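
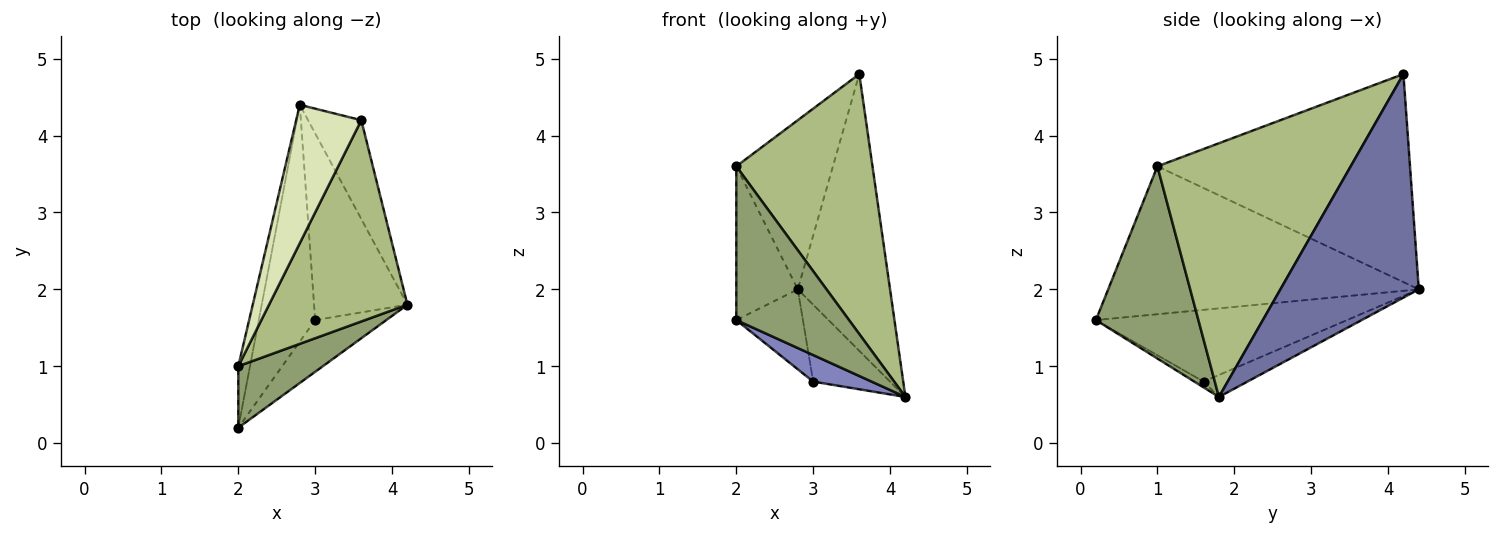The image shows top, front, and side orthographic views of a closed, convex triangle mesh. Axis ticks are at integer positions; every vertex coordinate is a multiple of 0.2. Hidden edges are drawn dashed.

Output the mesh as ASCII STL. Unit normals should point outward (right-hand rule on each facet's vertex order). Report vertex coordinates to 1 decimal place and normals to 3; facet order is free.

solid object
 facet normal 0.816 0.544 -0.194
  outer loop
   vertex 3.6 4.2 4.8
   vertex 4.2 1.8 0.6
   vertex 2.8 4.4 2.0
  endloop
 endfacet
 facet normal -0.072 -0.456 -0.887
  outer loop
   vertex 3.0 1.6 0.8
   vertex 4.2 1.8 0.6
   vertex 2.0 0.2 1.6
  endloop
 endfacet
 facet normal -0.770 0.204 -0.605
  outer loop
   vertex 3.0 1.6 0.8
   vertex 2.0 0.2 1.6
   vertex 2.8 4.4 2.0
  endloop
 endfacet
 facet normal -0.213 0.372 -0.904
  outer loop
   vertex 3.0 1.6 0.8
   vertex 2.8 4.4 2.0
   vertex 4.2 1.8 0.6
  endloop
 endfacet
 facet normal 0.645 -0.710 0.284
  outer loop
   vertex 2.0 1.0 3.6
   vertex 2.0 0.2 1.6
   vertex 4.2 1.8 0.6
  endloop
 endfacet
 facet normal 0.747 -0.526 0.407
  outer loop
   vertex 2.0 1.0 3.6
   vertex 4.2 1.8 0.6
   vertex 3.6 4.2 4.8
  endloop
 endfacet
 facet normal -0.978 0.194 -0.077
  outer loop
   vertex 2.0 1.0 3.6
   vertex 2.8 4.4 2.0
   vertex 2.0 0.2 1.6
  endloop
 endfacet
 facet normal -0.896 0.343 0.281
  outer loop
   vertex 2.0 1.0 3.6
   vertex 3.6 4.2 4.8
   vertex 2.8 4.4 2.0
  endloop
 endfacet
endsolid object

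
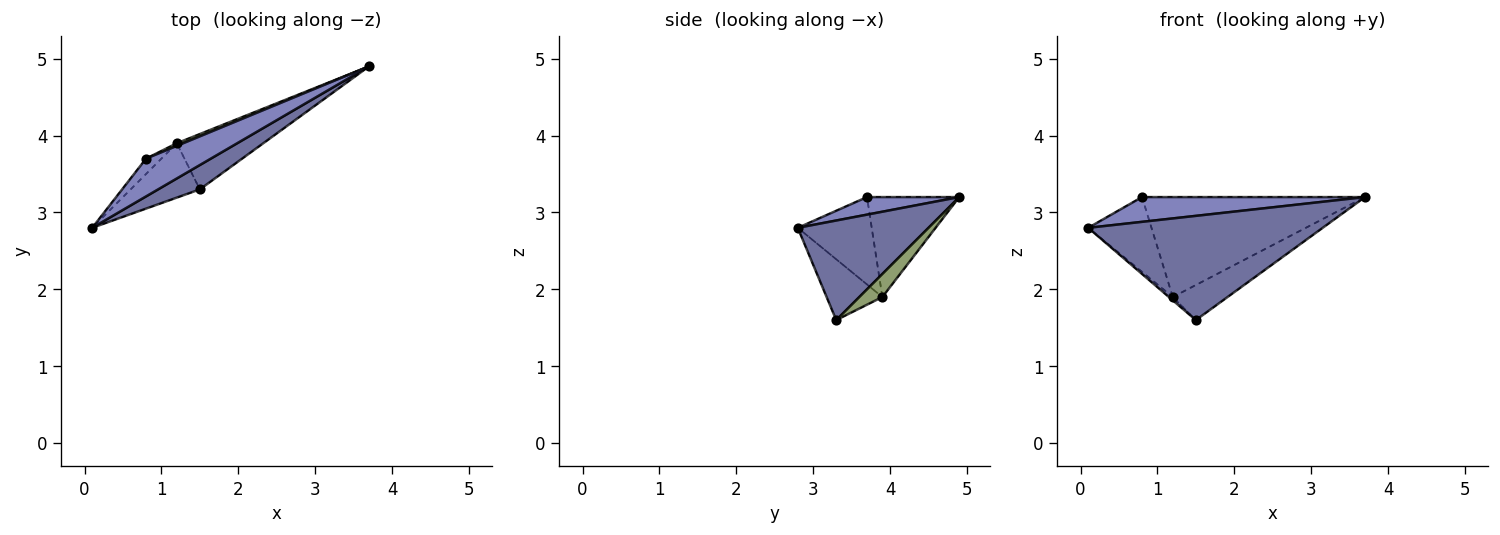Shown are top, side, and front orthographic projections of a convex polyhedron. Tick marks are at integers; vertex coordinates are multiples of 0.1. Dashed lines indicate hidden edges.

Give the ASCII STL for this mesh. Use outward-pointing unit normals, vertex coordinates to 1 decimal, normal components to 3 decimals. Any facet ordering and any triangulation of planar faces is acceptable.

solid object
 facet normal 0.477 -0.856 0.200
  outer loop
   vertex 1.5 3.3 1.6
   vertex 3.7 4.9 3.2
   vertex 0.1 2.8 2.8
  endloop
 endfacet
 facet normal 0.221 -0.535 0.816
  outer loop
   vertex 0.8 3.7 3.2
   vertex 0.1 2.8 2.8
   vertex 3.7 4.9 3.2
  endloop
 endfacet
 facet normal -0.659 0.045 -0.750
  outer loop
   vertex 1.2 3.9 1.9
   vertex 1.5 3.3 1.6
   vertex 0.1 2.8 2.8
  endloop
 endfacet
 facet normal -0.753 0.645 -0.133
  outer loop
   vertex 1.2 3.9 1.9
   vertex 0.1 2.8 2.8
   vertex 0.8 3.7 3.2
  endloop
 endfacet
 facet normal 0.220 0.522 -0.824
  outer loop
   vertex 1.2 3.9 1.9
   vertex 3.7 4.9 3.2
   vertex 1.5 3.3 1.6
  endloop
 endfacet
 facet normal -0.382 0.924 0.025
  outer loop
   vertex 1.2 3.9 1.9
   vertex 0.8 3.7 3.2
   vertex 3.7 4.9 3.2
  endloop
 endfacet
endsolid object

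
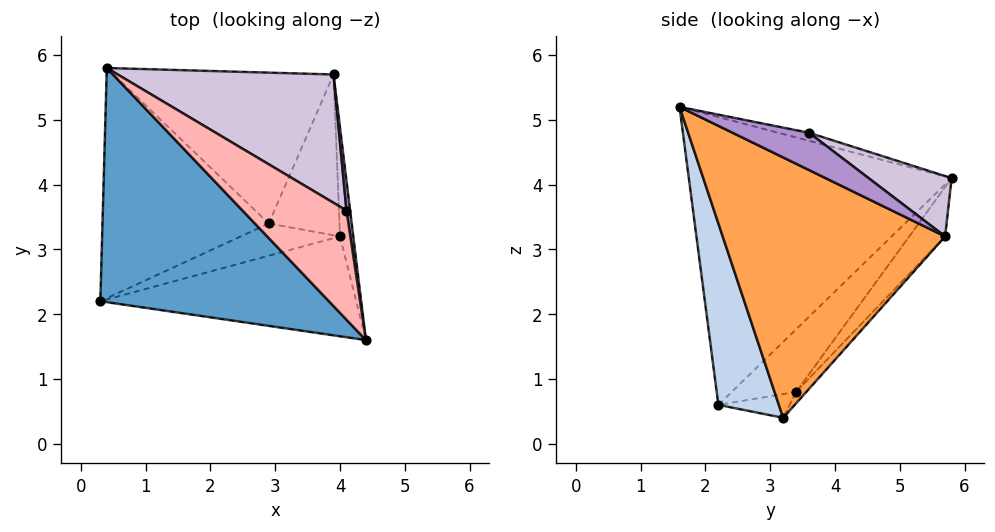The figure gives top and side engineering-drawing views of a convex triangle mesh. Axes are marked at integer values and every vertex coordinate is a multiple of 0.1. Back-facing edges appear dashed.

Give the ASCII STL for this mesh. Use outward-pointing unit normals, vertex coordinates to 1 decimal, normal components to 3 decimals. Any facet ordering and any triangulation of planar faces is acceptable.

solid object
 facet normal -0.677 -0.504 0.537
  outer loop
   vertex 0.4 5.8 4.1
   vertex 0.3 2.2 0.6
   vertex 4.4 1.6 5.2
  endloop
 endfacet
 facet normal 0.230 -0.917 -0.325
  outer loop
   vertex 4.0 3.2 0.4
   vertex 4.4 1.6 5.2
   vertex 0.3 2.2 0.6
  endloop
 endfacet
 facet normal 0.994 0.097 -0.051
  outer loop
   vertex 3.9 5.7 3.2
   vertex 4.4 1.6 5.2
   vertex 4.0 3.2 0.4
  endloop
 endfacet
 facet normal -0.259 0.677 -0.689
  outer loop
   vertex 2.9 3.4 0.8
   vertex 0.3 2.2 0.6
   vertex 0.4 5.8 4.1
  endloop
 endfacet
 facet normal -0.194 0.554 -0.809
  outer loop
   vertex 2.9 3.4 0.8
   vertex 4.0 3.2 0.4
   vertex 0.3 2.2 0.6
  endloop
 endfacet
 facet normal -0.146 0.744 -0.652
  outer loop
   vertex 2.9 3.4 0.8
   vertex 0.4 5.8 4.1
   vertex 3.9 5.7 3.2
  endloop
 endfacet
 facet normal -0.107 0.740 -0.664
  outer loop
   vertex 2.9 3.4 0.8
   vertex 3.9 5.7 3.2
   vertex 4.0 3.2 0.4
  endloop
 endfacet
 facet normal -0.076 0.185 0.980
  outer loop
   vertex 4.1 3.6 4.8
   vertex 0.4 5.8 4.1
   vertex 4.4 1.6 5.2
  endloop
 endfacet
 facet normal 0.981 0.166 0.096
  outer loop
   vertex 4.1 3.6 4.8
   vertex 4.4 1.6 5.2
   vertex 3.9 5.7 3.2
  endloop
 endfacet
 facet normal 0.214 0.605 0.767
  outer loop
   vertex 4.1 3.6 4.8
   vertex 3.9 5.7 3.2
   vertex 0.4 5.8 4.1
  endloop
 endfacet
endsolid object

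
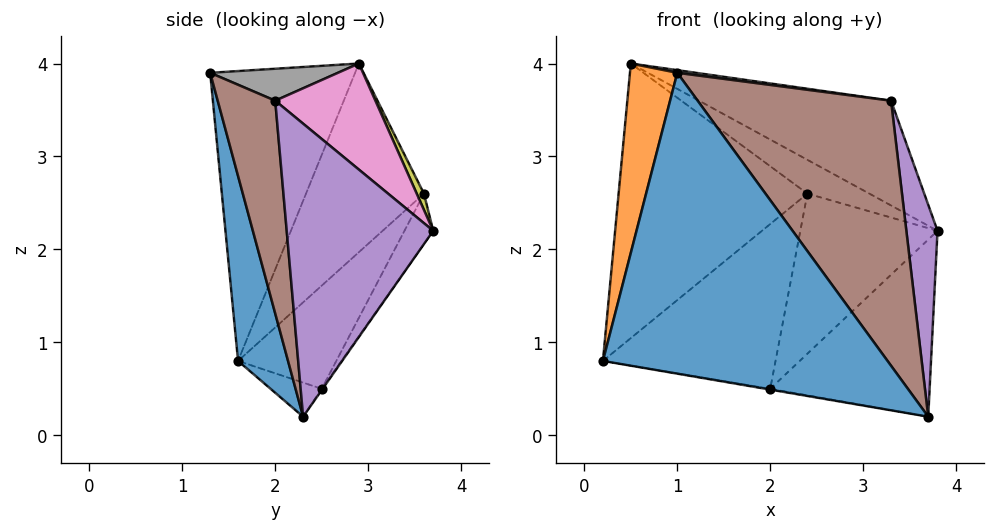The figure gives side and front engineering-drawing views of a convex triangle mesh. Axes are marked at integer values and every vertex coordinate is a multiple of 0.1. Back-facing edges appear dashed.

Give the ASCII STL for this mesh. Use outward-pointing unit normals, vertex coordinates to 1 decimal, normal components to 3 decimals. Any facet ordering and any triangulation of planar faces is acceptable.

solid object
 facet normal 0.171 -0.975 -0.139
  outer loop
   vertex 1.0 1.3 3.9
   vertex 0.2 1.6 0.8
   vertex 3.7 2.3 0.2
  endloop
 endfacet
 facet normal -0.929 -0.304 0.210
  outer loop
   vertex 0.5 2.9 4.0
   vertex 0.2 1.6 0.8
   vertex 1.0 1.3 3.9
  endloop
 endfacet
 facet normal -0.172 0.016 -0.985
  outer loop
   vertex 2.0 2.5 0.5
   vertex 3.7 2.3 0.2
   vertex 0.2 1.6 0.8
  endloop
 endfacet
 facet normal -0.005 0.819 -0.573
  outer loop
   vertex 2.0 2.5 0.5
   vertex 3.8 3.7 2.2
   vertex 3.7 2.3 0.2
  endloop
 endfacet
 facet normal 0.974 -0.207 0.096
  outer loop
   vertex 3.3 2.0 3.6
   vertex 3.7 2.3 0.2
   vertex 3.8 3.7 2.2
  endloop
 endfacet
 facet normal 0.285 -0.957 -0.051
  outer loop
   vertex 3.3 2.0 3.6
   vertex 1.0 1.3 3.9
   vertex 3.7 2.3 0.2
  endloop
 endfacet
 facet normal 0.290 0.556 0.779
  outer loop
   vertex 3.3 2.0 3.6
   vertex 3.8 3.7 2.2
   vertex 0.5 2.9 4.0
  endloop
 endfacet
 facet normal 0.135 -0.020 0.991
  outer loop
   vertex 3.3 2.0 3.6
   vertex 0.5 2.9 4.0
   vertex 1.0 1.3 3.9
  endloop
 endfacet
 facet normal 0.097 0.831 0.547
  outer loop
   vertex 2.4 3.6 2.6
   vertex 0.5 2.9 4.0
   vertex 3.8 3.7 2.2
  endloop
 endfacet
 facet normal -0.185 0.885 -0.428
  outer loop
   vertex 2.4 3.6 2.6
   vertex 3.8 3.7 2.2
   vertex 2.0 2.5 0.5
  endloop
 endfacet
 facet normal -0.508 0.814 -0.283
  outer loop
   vertex 2.4 3.6 2.6
   vertex 0.2 1.6 0.8
   vertex 0.5 2.9 4.0
  endloop
 endfacet
 facet normal -0.465 0.817 -0.340
  outer loop
   vertex 2.4 3.6 2.6
   vertex 2.0 2.5 0.5
   vertex 0.2 1.6 0.8
  endloop
 endfacet
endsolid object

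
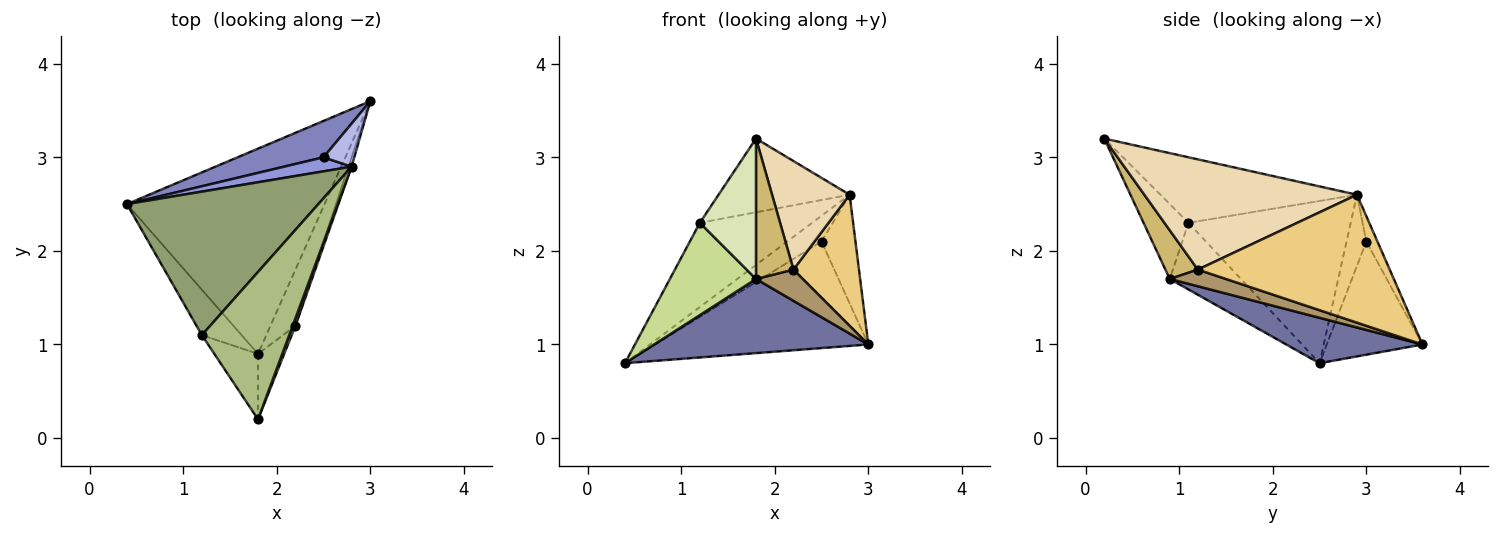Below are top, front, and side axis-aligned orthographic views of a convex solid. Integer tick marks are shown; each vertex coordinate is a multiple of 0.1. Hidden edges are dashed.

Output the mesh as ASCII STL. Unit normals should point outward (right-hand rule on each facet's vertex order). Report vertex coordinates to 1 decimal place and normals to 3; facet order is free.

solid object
 facet normal 0.211 -0.332 -0.919
  outer loop
   vertex 1.8 0.9 1.7
   vertex 0.4 2.5 0.8
   vertex 3.0 3.6 1.0
  endloop
 endfacet
 facet normal -0.391 0.871 0.297
  outer loop
   vertex 2.5 3.0 2.1
   vertex 3.0 3.6 1.0
   vertex 0.4 2.5 0.8
  endloop
 endfacet
 facet normal -0.451 0.783 0.427
  outer loop
   vertex 2.5 3.0 2.1
   vertex 0.4 2.5 0.8
   vertex 2.8 2.9 2.6
  endloop
 endfacet
 facet normal -0.291 0.889 0.353
  outer loop
   vertex 2.5 3.0 2.1
   vertex 2.8 2.9 2.6
   vertex 3.0 3.6 1.0
  endloop
 endfacet
 facet normal -0.590 0.409 0.696
  outer loop
   vertex 1.2 1.1 2.3
   vertex 2.8 2.9 2.6
   vertex 0.4 2.5 0.8
  endloop
 endfacet
 facet normal -0.557 0.371 0.743
  outer loop
   vertex 1.2 1.1 2.3
   vertex 1.8 0.2 3.2
   vertex 2.8 2.9 2.6
  endloop
 endfacet
 facet normal -0.595 -0.721 -0.355
  outer loop
   vertex 1.2 1.1 2.3
   vertex 0.4 2.5 0.8
   vertex 1.8 0.9 1.7
  endloop
 endfacet
 facet normal -0.587 -0.734 -0.342
  outer loop
   vertex 1.2 1.1 2.3
   vertex 1.8 0.9 1.7
   vertex 1.8 0.2 3.2
  endloop
 endfacet
 facet normal 0.504 -0.420 -0.755
  outer loop
   vertex 2.2 1.2 1.8
   vertex 1.8 0.9 1.7
   vertex 3.0 3.6 1.0
  endloop
 endfacet
 facet normal 0.618 -0.713 -0.333
  outer loop
   vertex 2.2 1.2 1.8
   vertex 1.8 0.2 3.2
   vertex 1.8 0.9 1.7
  endloop
 endfacet
 facet normal 0.946 -0.323 -0.023
  outer loop
   vertex 2.2 1.2 1.8
   vertex 3.0 3.6 1.0
   vertex 2.8 2.9 2.6
  endloop
 endfacet
 facet normal 0.939 -0.343 0.024
  outer loop
   vertex 2.2 1.2 1.8
   vertex 2.8 2.9 2.6
   vertex 1.8 0.2 3.2
  endloop
 endfacet
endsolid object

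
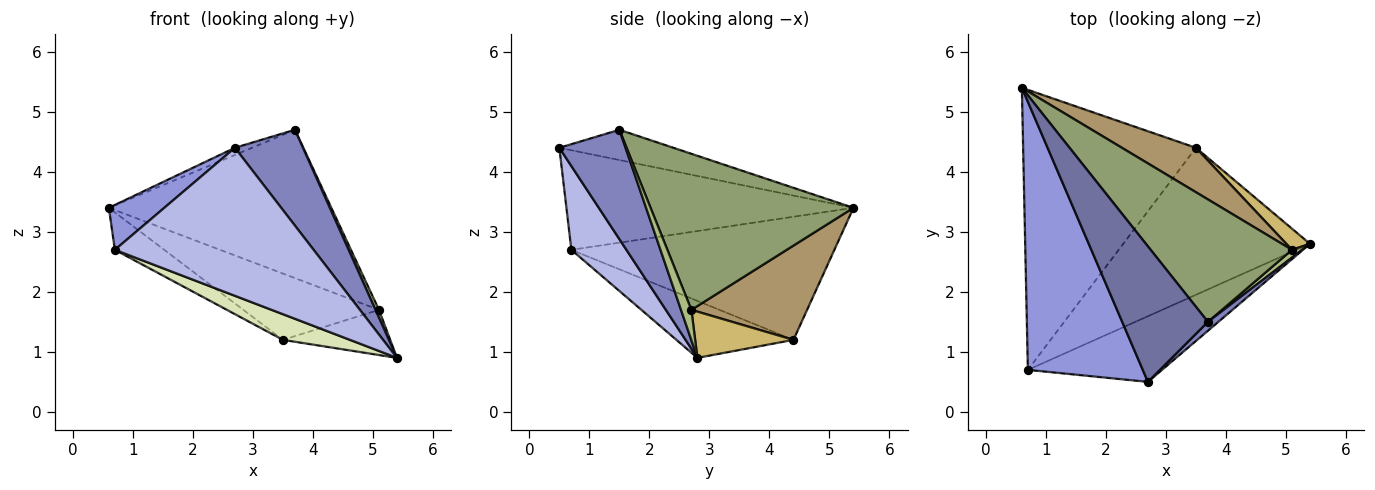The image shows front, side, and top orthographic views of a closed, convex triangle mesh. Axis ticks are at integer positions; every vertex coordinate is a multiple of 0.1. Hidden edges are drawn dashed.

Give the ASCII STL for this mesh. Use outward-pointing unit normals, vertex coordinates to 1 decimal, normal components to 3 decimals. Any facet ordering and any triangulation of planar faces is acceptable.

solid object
 facet normal -0.332 0.050 0.942
  outer loop
   vertex 3.7 1.5 4.7
   vertex 0.6 5.4 3.4
   vertex 2.7 0.5 4.4
  endloop
 endfacet
 facet normal 0.696 -0.715 0.066
  outer loop
   vertex 3.7 1.5 4.7
   vertex 2.7 0.5 4.4
   vertex 5.4 2.8 0.9
  endloop
 endfacet
 facet normal -0.650 -0.125 0.750
  outer loop
   vertex 0.7 0.7 2.7
   vertex 2.7 0.5 4.4
   vertex 0.6 5.4 3.4
  endloop
 endfacet
 facet normal 0.245 -0.886 -0.393
  outer loop
   vertex 0.7 0.7 2.7
   vertex 5.4 2.8 0.9
   vertex 2.7 0.5 4.4
  endloop
 endfacet
 facet normal 0.575 0.631 0.521
  outer loop
   vertex 5.1 2.7 1.7
   vertex 0.6 5.4 3.4
   vertex 3.7 1.5 4.7
  endloop
 endfacet
 facet normal 0.905 -0.302 0.302
  outer loop
   vertex 5.1 2.7 1.7
   vertex 3.7 1.5 4.7
   vertex 5.4 2.8 0.9
  endloop
 endfacet
 facet normal -0.577 0.108 -0.810
  outer loop
   vertex 3.5 4.4 1.2
   vertex 0.7 0.7 2.7
   vertex 0.6 5.4 3.4
  endloop
 endfacet
 facet normal -0.288 -0.165 -0.943
  outer loop
   vertex 3.5 4.4 1.2
   vertex 5.4 2.8 0.9
   vertex 0.7 0.7 2.7
  endloop
 endfacet
 facet normal 0.578 0.678 0.454
  outer loop
   vertex 3.5 4.4 1.2
   vertex 0.6 5.4 3.4
   vertex 5.1 2.7 1.7
  endloop
 endfacet
 facet normal 0.638 0.697 0.327
  outer loop
   vertex 3.5 4.4 1.2
   vertex 5.1 2.7 1.7
   vertex 5.4 2.8 0.9
  endloop
 endfacet
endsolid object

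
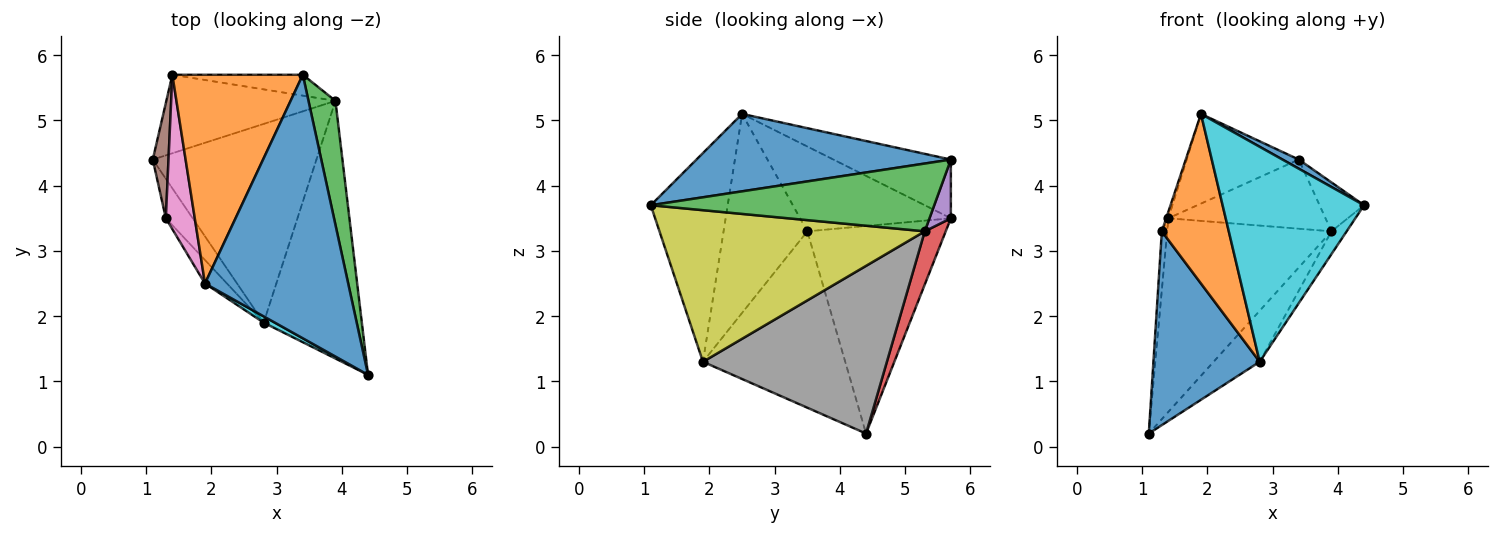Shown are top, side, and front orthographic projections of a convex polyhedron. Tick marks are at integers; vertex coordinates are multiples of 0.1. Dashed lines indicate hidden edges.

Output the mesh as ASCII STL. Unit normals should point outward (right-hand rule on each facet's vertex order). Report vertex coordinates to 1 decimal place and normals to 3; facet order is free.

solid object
 facet normal 0.475 -0.030 0.879
  outer loop
   vertex 1.9 2.5 5.1
   vertex 4.4 1.1 3.7
   vertex 3.4 5.7 4.4
  endloop
 endfacet
 facet normal -0.382 0.365 0.849
  outer loop
   vertex 1.4 5.7 3.5
   vertex 1.9 2.5 5.1
   vertex 3.4 5.7 4.4
  endloop
 endfacet
 facet normal 0.920 0.144 0.366
  outer loop
   vertex 3.9 5.3 3.3
   vertex 3.4 5.7 4.4
   vertex 4.4 1.1 3.7
  endloop
 endfacet
 facet normal 0.117 0.920 -0.373
  outer loop
   vertex 3.9 5.3 3.3
   vertex 1.1 4.4 0.2
   vertex 1.4 5.7 3.5
  endloop
 endfacet
 facet normal 0.129 0.949 -0.287
  outer loop
   vertex 3.9 5.3 3.3
   vertex 1.4 5.7 3.5
   vertex 3.4 5.7 4.4
  endloop
 endfacet
 facet normal -0.996 0.038 0.075
  outer loop
   vertex 1.3 3.5 3.3
   vertex 1.4 5.7 3.5
   vertex 1.1 4.4 0.2
  endloop
 endfacet
 facet normal -0.946 0.014 0.323
  outer loop
   vertex 1.3 3.5 3.3
   vertex 1.9 2.5 5.1
   vertex 1.4 5.7 3.5
  endloop
 endfacet
 facet normal 0.704 0.177 -0.687
  outer loop
   vertex 2.8 1.9 1.3
   vertex 1.1 4.4 0.2
   vertex 3.9 5.3 3.3
  endloop
 endfacet
 facet normal 0.838 0.048 -0.543
  outer loop
   vertex 2.8 1.9 1.3
   vertex 3.9 5.3 3.3
   vertex 4.4 1.1 3.7
  endloop
 endfacet
 facet normal -0.478 -0.878 0.026
  outer loop
   vertex 2.8 1.9 1.3
   vertex 4.4 1.1 3.7
   vertex 1.9 2.5 5.1
  endloop
 endfacet
 facet normal -0.795 -0.594 -0.121
  outer loop
   vertex 2.8 1.9 1.3
   vertex 1.3 3.5 3.3
   vertex 1.1 4.4 0.2
  endloop
 endfacet
 facet normal -0.778 -0.622 -0.086
  outer loop
   vertex 2.8 1.9 1.3
   vertex 1.9 2.5 5.1
   vertex 1.3 3.5 3.3
  endloop
 endfacet
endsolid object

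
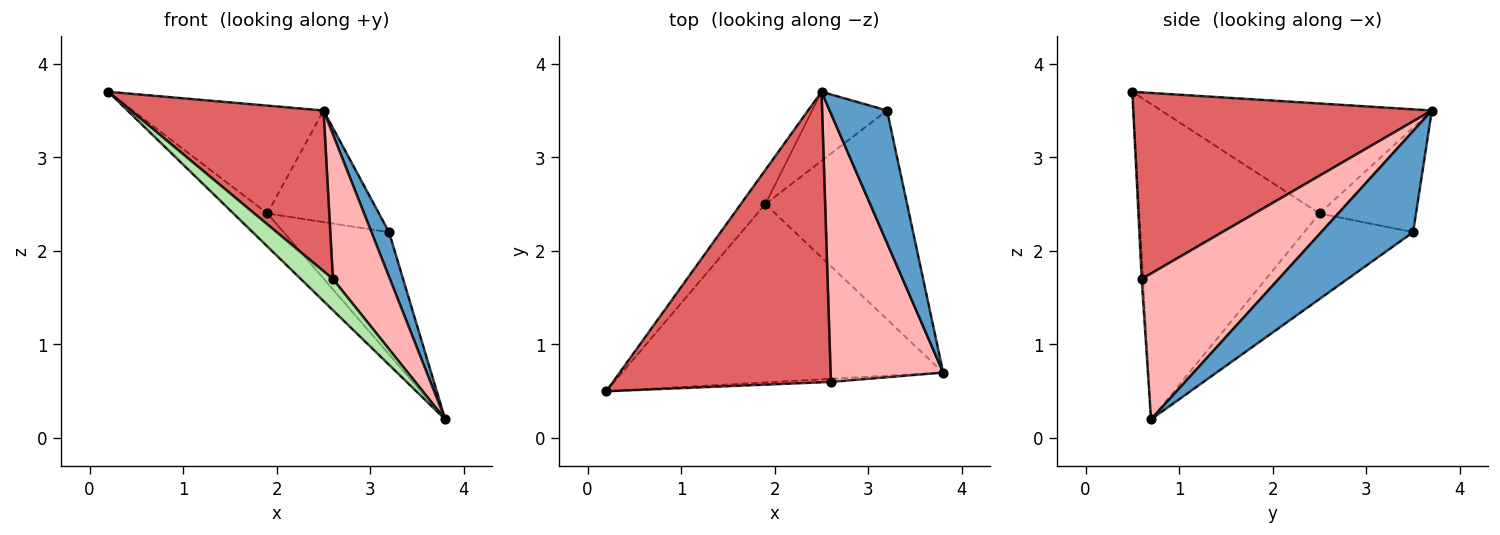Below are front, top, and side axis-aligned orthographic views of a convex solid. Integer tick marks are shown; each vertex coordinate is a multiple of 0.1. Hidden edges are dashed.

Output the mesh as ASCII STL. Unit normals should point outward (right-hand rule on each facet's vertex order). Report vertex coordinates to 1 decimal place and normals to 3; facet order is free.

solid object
 facet normal 0.858 -0.164 0.487
  outer loop
   vertex 3.2 3.5 2.2
   vertex 2.5 3.7 3.5
   vertex 3.8 0.7 0.2
  endloop
 endfacet
 facet normal -0.695 0.131 -0.707
  outer loop
   vertex 1.9 2.5 2.4
   vertex 3.8 0.7 0.2
   vertex 0.2 0.5 3.7
  endloop
 endfacet
 facet normal -0.462 0.448 -0.765
  outer loop
   vertex 1.9 2.5 2.4
   vertex 3.2 3.5 2.2
   vertex 3.8 0.7 0.2
  endloop
 endfacet
 facet normal -0.804 0.567 -0.180
  outer loop
   vertex 1.9 2.5 2.4
   vertex 0.2 0.5 3.7
   vertex 2.5 3.7 3.5
  endloop
 endfacet
 facet normal -0.592 0.685 -0.424
  outer loop
   vertex 1.9 2.5 2.4
   vertex 2.5 3.7 3.5
   vertex 3.2 3.5 2.2
  endloop
 endfacet
 facet normal -0.041 -0.994 -0.099
  outer loop
   vertex 2.6 0.6 1.7
   vertex 0.2 0.5 3.7
   vertex 3.8 0.7 0.2
  endloop
 endfacet
 facet normal 0.600 -0.387 0.700
  outer loop
   vertex 2.6 0.6 1.7
   vertex 2.5 3.7 3.5
   vertex 0.2 0.5 3.7
  endloop
 endfacet
 facet normal 0.752 -0.313 0.581
  outer loop
   vertex 2.6 0.6 1.7
   vertex 3.8 0.7 0.2
   vertex 2.5 3.7 3.5
  endloop
 endfacet
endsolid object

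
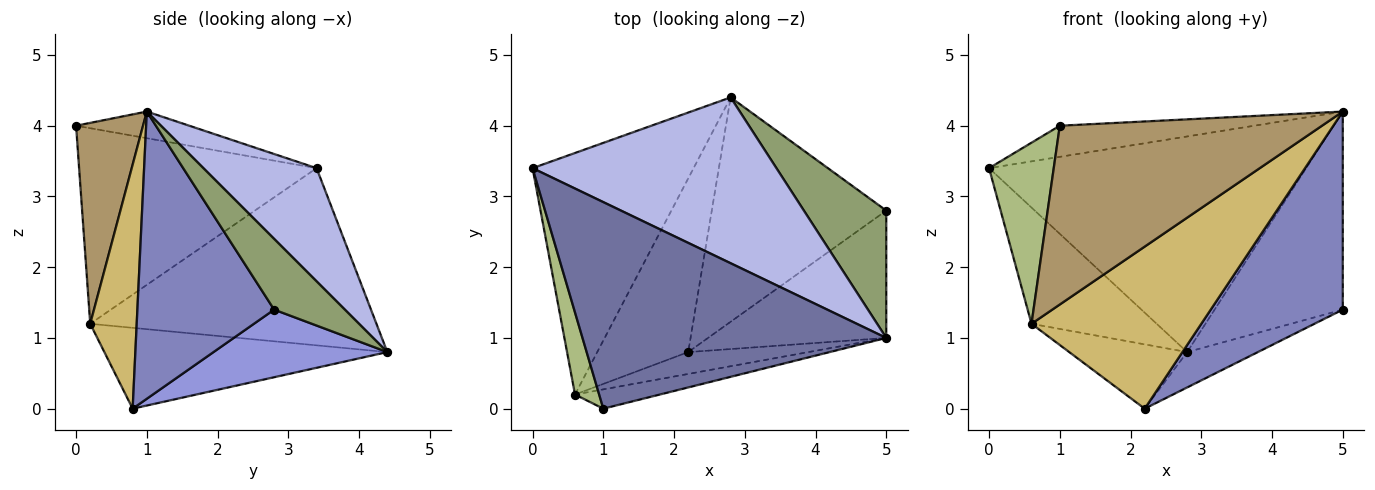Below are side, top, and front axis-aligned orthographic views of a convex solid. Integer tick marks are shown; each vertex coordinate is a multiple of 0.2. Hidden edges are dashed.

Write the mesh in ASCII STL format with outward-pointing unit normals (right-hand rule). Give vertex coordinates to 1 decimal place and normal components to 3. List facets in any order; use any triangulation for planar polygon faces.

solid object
 facet normal -0.086 0.148 0.985
  outer loop
   vertex 5.0 1.0 4.2
   vertex 0.0 3.4 3.4
   vertex 1.0 0.0 4.0
  endloop
 endfacet
 facet normal 0.657 -0.634 -0.408
  outer loop
   vertex 5.0 1.0 4.2
   vertex 2.2 0.8 0.0
   vertex 5.0 2.8 1.4
  endloop
 endfacet
 facet normal 0.357 0.145 -0.923
  outer loop
   vertex 2.8 4.4 0.8
   vertex 5.0 2.8 1.4
   vertex 2.2 0.8 0.0
  endloop
 endfacet
 facet normal 0.272 0.763 0.587
  outer loop
   vertex 2.8 4.4 0.8
   vertex 0.0 3.4 3.4
   vertex 5.0 1.0 4.2
  endloop
 endfacet
 facet normal 0.421 0.763 0.490
  outer loop
   vertex 2.8 4.4 0.8
   vertex 5.0 1.0 4.2
   vertex 5.0 2.8 1.4
  endloop
 endfacet
 facet normal -0.958 -0.261 0.118
  outer loop
   vertex 0.6 0.2 1.2
   vertex 1.0 0.0 4.0
   vertex 0.0 3.4 3.4
  endloop
 endfacet
 facet normal -0.704 0.308 -0.640
  outer loop
   vertex 0.6 0.2 1.2
   vertex 0.0 3.4 3.4
   vertex 2.8 4.4 0.8
  endloop
 endfacet
 facet normal -0.640 0.267 -0.720
  outer loop
   vertex 0.6 0.2 1.2
   vertex 2.8 4.4 0.8
   vertex 2.2 0.8 0.0
  endloop
 endfacet
 facet normal 0.246 -0.964 -0.104
  outer loop
   vertex 0.6 0.2 1.2
   vertex 5.0 1.0 4.2
   vertex 1.0 0.0 4.0
  endloop
 endfacet
 facet normal 0.262 -0.956 -0.129
  outer loop
   vertex 0.6 0.2 1.2
   vertex 2.2 0.8 0.0
   vertex 5.0 1.0 4.2
  endloop
 endfacet
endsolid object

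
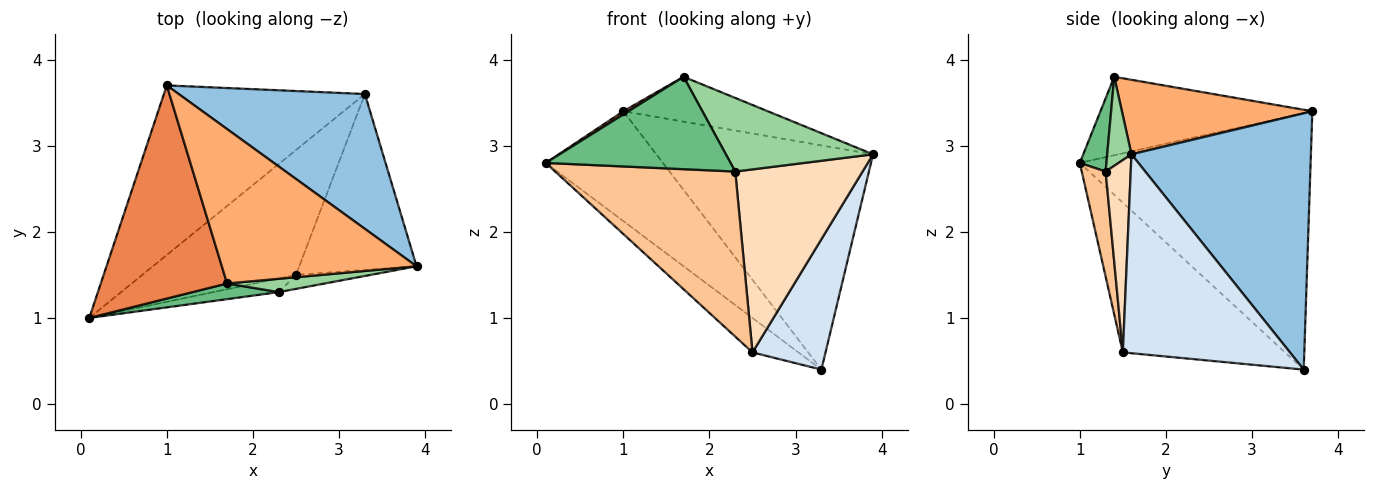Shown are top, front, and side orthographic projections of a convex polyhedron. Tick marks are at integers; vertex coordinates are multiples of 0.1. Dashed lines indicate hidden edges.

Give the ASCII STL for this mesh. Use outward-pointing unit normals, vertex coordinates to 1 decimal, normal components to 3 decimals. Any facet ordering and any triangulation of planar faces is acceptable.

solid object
 facet normal -0.731 0.371 -0.573
  outer loop
   vertex 3.3 3.6 0.4
   vertex 0.1 1.0 2.8
   vertex 1.0 3.7 3.4
  endloop
 endfacet
 facet normal 0.579 0.699 0.420
  outer loop
   vertex 3.3 3.6 0.4
   vertex 1.0 3.7 3.4
   vertex 3.9 1.6 2.9
  endloop
 endfacet
 facet normal -0.685 0.194 -0.703
  outer loop
   vertex 2.5 1.5 0.6
   vertex 0.1 1.0 2.8
   vertex 3.3 3.6 0.4
  endloop
 endfacet
 facet normal 0.806 -0.352 -0.475
  outer loop
   vertex 2.5 1.5 0.6
   vertex 3.3 3.6 0.4
   vertex 3.9 1.6 2.9
  endloop
 endfacet
 facet normal -0.528 -0.013 0.849
  outer loop
   vertex 1.7 1.4 3.8
   vertex 1.0 3.7 3.4
   vertex 0.1 1.0 2.8
  endloop
 endfacet
 facet normal 0.345 0.262 0.901
  outer loop
   vertex 1.7 1.4 3.8
   vertex 3.9 1.6 2.9
   vertex 1.0 3.7 3.4
  endloop
 endfacet
 facet normal 0.131 -0.988 -0.082
  outer loop
   vertex 2.3 1.3 2.7
   vertex 0.1 1.0 2.8
   vertex 2.5 1.5 0.6
  endloop
 endfacet
 facet normal 0.193 -0.978 -0.075
  outer loop
   vertex 2.3 1.3 2.7
   vertex 2.5 1.5 0.6
   vertex 3.9 1.6 2.9
  endloop
 endfacet
 facet normal 0.141 -0.976 0.165
  outer loop
   vertex 2.3 1.3 2.7
   vertex 1.7 1.4 3.8
   vertex 0.1 1.0 2.8
  endloop
 endfacet
 facet normal 0.160 -0.971 0.176
  outer loop
   vertex 2.3 1.3 2.7
   vertex 3.9 1.6 2.9
   vertex 1.7 1.4 3.8
  endloop
 endfacet
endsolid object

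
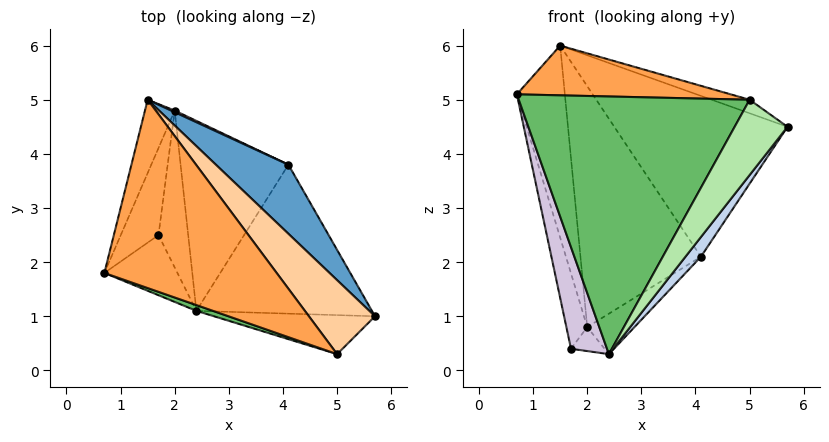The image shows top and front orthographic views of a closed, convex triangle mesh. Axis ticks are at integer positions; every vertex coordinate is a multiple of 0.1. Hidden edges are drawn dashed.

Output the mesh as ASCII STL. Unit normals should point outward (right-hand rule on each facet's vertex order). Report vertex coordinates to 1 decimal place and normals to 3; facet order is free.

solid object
 facet normal 0.713 0.645 0.277
  outer loop
   vertex 4.1 3.8 2.1
   vertex 1.5 5.0 6.0
   vertex 5.7 1.0 4.5
  endloop
 endfacet
 facet normal 0.783 -0.082 -0.617
  outer loop
   vertex 4.1 3.8 2.1
   vertex 5.7 1.0 4.5
   vertex 2.4 1.1 0.3
  endloop
 endfacet
 facet normal -0.066 -0.255 0.965
  outer loop
   vertex 5.0 0.3 5.0
   vertex 1.5 5.0 6.0
   vertex 0.7 1.8 5.1
  endloop
 endfacet
 facet normal 0.463 0.159 0.872
  outer loop
   vertex 5.0 0.3 5.0
   vertex 5.7 1.0 4.5
   vertex 1.5 5.0 6.0
  endloop
 endfacet
 facet normal -0.329 -0.944 0.021
  outer loop
   vertex 5.0 0.3 5.0
   vertex 0.7 1.8 5.1
   vertex 2.4 1.1 0.3
  endloop
 endfacet
 facet normal 0.488 -0.775 -0.402
  outer loop
   vertex 5.0 0.3 5.0
   vertex 2.4 1.1 0.3
   vertex 5.7 1.0 4.5
  endloop
 endfacet
 facet normal -0.958 0.268 -0.102
  outer loop
   vertex 2.0 4.8 0.8
   vertex 0.7 1.8 5.1
   vertex 1.5 5.0 6.0
  endloop
 endfacet
 facet normal 0.427 0.904 0.006
  outer loop
   vertex 2.0 4.8 0.8
   vertex 1.5 5.0 6.0
   vertex 4.1 3.8 2.1
  endloop
 endfacet
 facet normal 0.576 0.170 -0.799
  outer loop
   vertex 2.0 4.8 0.8
   vertex 4.1 3.8 2.1
   vertex 2.4 1.1 0.3
  endloop
 endfacet
 facet normal -0.873 -0.419 -0.248
  outer loop
   vertex 1.7 2.5 0.4
   vertex 2.4 1.1 0.3
   vertex 0.7 1.8 5.1
  endloop
 endfacet
 facet normal -0.970 0.158 -0.183
  outer loop
   vertex 1.7 2.5 0.4
   vertex 0.7 1.8 5.1
   vertex 2.0 4.8 0.8
  endloop
 endfacet
 facet normal 0.159 0.149 -0.976
  outer loop
   vertex 1.7 2.5 0.4
   vertex 2.0 4.8 0.8
   vertex 2.4 1.1 0.3
  endloop
 endfacet
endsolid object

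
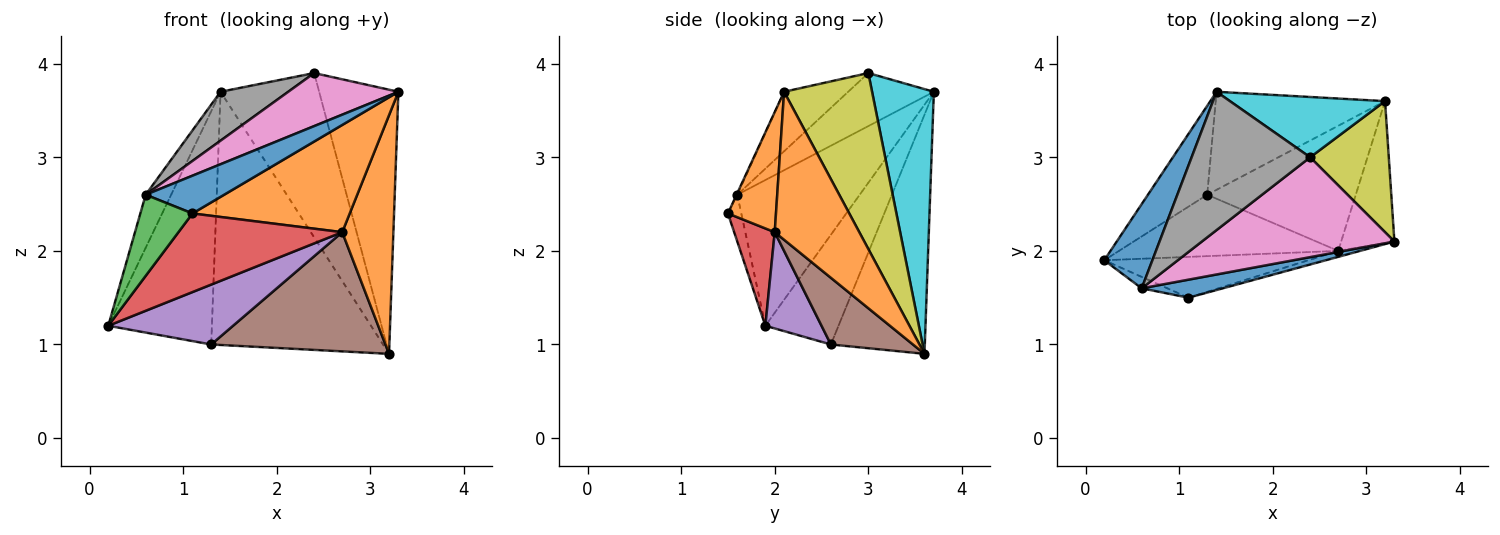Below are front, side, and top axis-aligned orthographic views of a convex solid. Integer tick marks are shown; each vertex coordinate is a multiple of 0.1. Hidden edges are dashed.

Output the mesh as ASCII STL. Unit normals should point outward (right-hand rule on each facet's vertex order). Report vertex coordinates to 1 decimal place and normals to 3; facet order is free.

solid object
 facet normal -0.932 0.194 0.308
  outer loop
   vertex 0.6 1.6 2.6
   vertex 1.4 3.7 3.7
   vertex 0.2 1.9 1.2
  endloop
 endfacet
 facet normal 0.818 -0.495 -0.294
  outer loop
   vertex 2.7 2.0 2.2
   vertex 3.2 3.6 0.9
   vertex 3.3 2.1 3.7
  endloop
 endfacet
 facet normal -0.550 0.780 -0.297
  outer loop
   vertex 1.3 2.6 1.0
   vertex 0.2 1.9 1.2
   vertex 1.4 3.7 3.7
  endloop
 endfacet
 facet normal -0.454 0.831 -0.322
  outer loop
   vertex 1.3 2.6 1.0
   vertex 1.4 3.7 3.7
   vertex 3.2 3.6 0.9
  endloop
 endfacet
 facet normal 0.300 -0.666 -0.683
  outer loop
   vertex 1.3 2.6 1.0
   vertex 2.7 2.0 2.2
   vertex 0.2 1.9 1.2
  endloop
 endfacet
 facet normal 0.309 -0.656 -0.689
  outer loop
   vertex 1.3 2.6 1.0
   vertex 3.2 3.6 0.9
   vertex 2.7 2.0 2.2
  endloop
 endfacet
 facet normal -0.263 -0.453 0.852
  outer loop
   vertex 2.4 3.0 3.9
   vertex 0.6 1.6 2.6
   vertex 3.3 2.1 3.7
  endloop
 endfacet
 facet normal -0.389 -0.307 0.869
  outer loop
   vertex 2.4 3.0 3.9
   vertex 1.4 3.7 3.7
   vertex 0.6 1.6 2.6
  endloop
 endfacet
 facet normal 0.705 0.635 0.315
  outer loop
   vertex 2.4 3.0 3.9
   vertex 3.3 2.1 3.7
   vertex 3.2 3.6 0.9
  endloop
 endfacet
 facet normal 0.507 0.809 0.297
  outer loop
   vertex 2.4 3.0 3.9
   vertex 3.2 3.6 0.9
   vertex 1.4 3.7 3.7
  endloop
 endfacet
 facet normal -0.008 -0.903 0.431
  outer loop
   vertex 1.1 1.5 2.4
   vertex 3.3 2.1 3.7
   vertex 0.6 1.6 2.6
  endloop
 endfacet
 facet normal 0.292 -0.955 -0.053
  outer loop
   vertex 1.1 1.5 2.4
   vertex 2.7 2.0 2.2
   vertex 3.3 2.1 3.7
  endloop
 endfacet
 facet normal -0.246 -0.960 -0.135
  outer loop
   vertex 1.1 1.5 2.4
   vertex 0.6 1.6 2.6
   vertex 0.2 1.9 1.2
  endloop
 endfacet
 facet normal 0.215 -0.867 -0.450
  outer loop
   vertex 1.1 1.5 2.4
   vertex 0.2 1.9 1.2
   vertex 2.7 2.0 2.2
  endloop
 endfacet
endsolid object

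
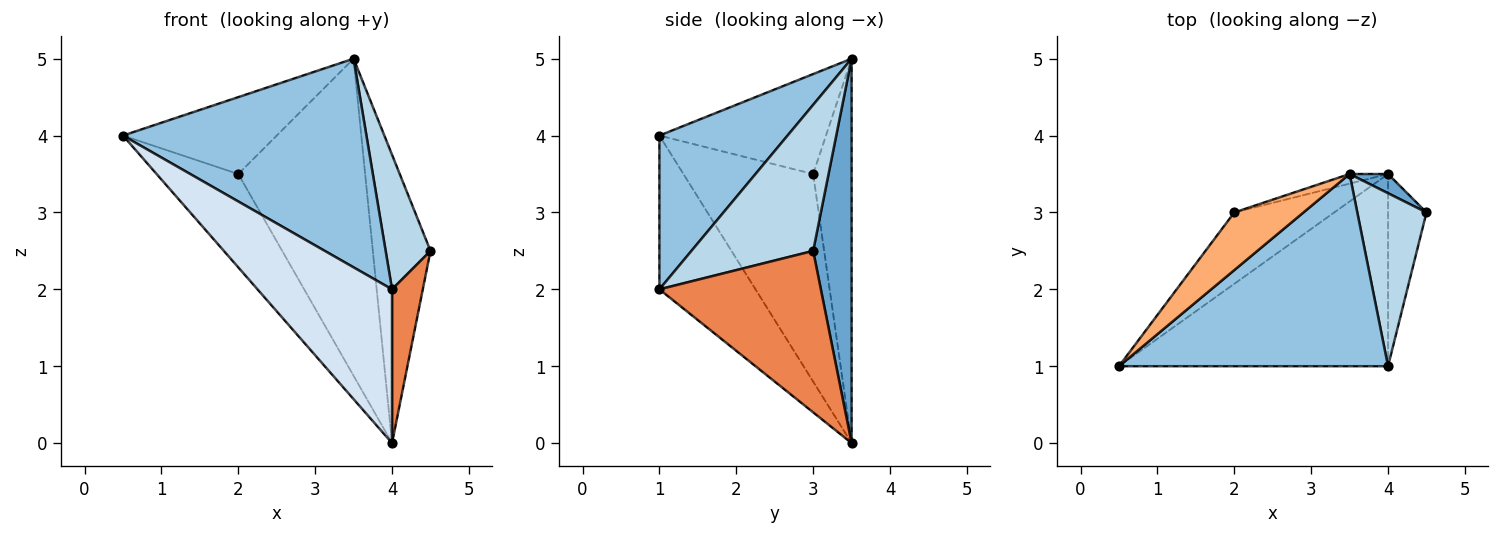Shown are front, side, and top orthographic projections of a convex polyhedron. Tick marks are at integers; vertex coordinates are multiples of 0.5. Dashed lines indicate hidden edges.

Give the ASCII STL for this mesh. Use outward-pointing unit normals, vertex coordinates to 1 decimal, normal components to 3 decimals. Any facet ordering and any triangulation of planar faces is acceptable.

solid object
 facet normal 0.554 0.831 0.055
  outer loop
   vertex 4.0 3.5 0.0
   vertex 3.5 3.5 5.0
   vertex 4.5 3.0 2.5
  endloop
 endfacet
 facet normal 0.361 -0.686 0.632
  outer loop
   vertex 4.0 1.0 2.0
   vertex 3.5 3.5 5.0
   vertex 0.5 1.0 4.0
  endloop
 endfacet
 facet normal 0.857 -0.316 0.406
  outer loop
   vertex 4.0 1.0 2.0
   vertex 4.5 3.0 2.5
   vertex 3.5 3.5 5.0
  endloop
 endfacet
 facet normal -0.407 -0.570 -0.713
  outer loop
   vertex 4.0 1.0 2.0
   vertex 0.5 1.0 4.0
   vertex 4.0 3.5 0.0
  endloop
 endfacet
 facet normal 0.957 -0.182 -0.228
  outer loop
   vertex 4.0 1.0 2.0
   vertex 4.0 3.5 0.0
   vertex 4.5 3.0 2.5
  endloop
 endfacet
 facet normal -0.655 0.605 0.453
  outer loop
   vertex 2.0 3.0 3.5
   vertex 0.5 1.0 4.0
   vertex 3.5 3.5 5.0
  endloop
 endfacet
 facet normal -0.784 0.493 -0.377
  outer loop
   vertex 2.0 3.0 3.5
   vertex 4.0 3.5 0.0
   vertex 0.5 1.0 4.0
  endloop
 endfacet
 facet normal -0.290 0.957 -0.029
  outer loop
   vertex 2.0 3.0 3.5
   vertex 3.5 3.5 5.0
   vertex 4.0 3.5 0.0
  endloop
 endfacet
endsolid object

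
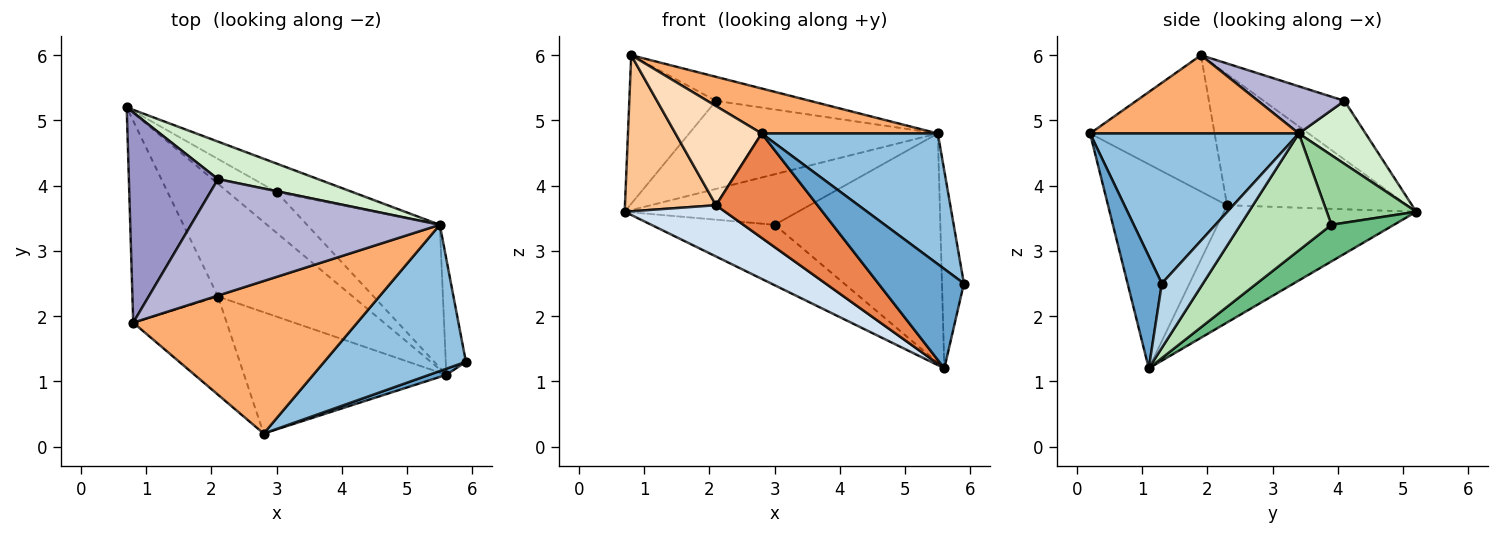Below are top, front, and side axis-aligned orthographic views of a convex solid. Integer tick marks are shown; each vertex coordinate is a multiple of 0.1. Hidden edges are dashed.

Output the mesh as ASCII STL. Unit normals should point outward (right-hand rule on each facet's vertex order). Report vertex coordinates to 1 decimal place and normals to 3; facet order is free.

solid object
 facet normal 0.371 -0.927 0.057
  outer loop
   vertex 5.6 1.1 1.2
   vertex 5.9 1.3 2.5
   vertex 2.8 0.2 4.8
  endloop
 endfacet
 facet normal 0.620 -0.523 0.585
  outer loop
   vertex 5.5 3.4 4.8
   vertex 2.8 0.2 4.8
   vertex 5.9 1.3 2.5
  endloop
 endfacet
 facet normal 0.851 0.453 -0.266
  outer loop
   vertex 5.5 3.4 4.8
   vertex 5.9 1.3 2.5
   vertex 5.6 1.1 1.2
  endloop
 endfacet
 facet normal -0.621 -0.324 -0.714
  outer loop
   vertex 2.1 2.3 3.7
   vertex 0.7 5.2 3.6
   vertex 5.6 1.1 1.2
  endloop
 endfacet
 facet normal -0.608 -0.518 -0.602
  outer loop
   vertex 2.1 2.3 3.7
   vertex 5.6 1.1 1.2
   vertex 2.8 0.2 4.8
  endloop
 endfacet
 facet normal 0.318 -0.268 0.909
  outer loop
   vertex 0.8 1.9 6.0
   vertex 2.8 0.2 4.8
   vertex 5.5 3.4 4.8
  endloop
 endfacet
 facet normal -0.771 -0.390 -0.504
  outer loop
   vertex 0.8 1.9 6.0
   vertex 0.7 5.2 3.6
   vertex 2.1 2.3 3.7
  endloop
 endfacet
 facet normal -0.716 -0.496 -0.491
  outer loop
   vertex 0.8 1.9 6.0
   vertex 2.1 2.3 3.7
   vertex 2.8 0.2 4.8
  endloop
 endfacet
 facet normal 0.387 0.765 -0.515
  outer loop
   vertex 3.0 3.9 3.4
   vertex 5.6 1.1 1.2
   vertex 0.7 5.2 3.6
  endloop
 endfacet
 facet normal 0.410 0.794 -0.448
  outer loop
   vertex 3.0 3.9 3.4
   vertex 0.7 5.2 3.6
   vertex 5.5 3.4 4.8
  endloop
 endfacet
 facet normal 0.422 0.769 -0.480
  outer loop
   vertex 3.0 3.9 3.4
   vertex 5.5 3.4 4.8
   vertex 5.6 1.1 1.2
  endloop
 endfacet
 facet normal 0.240 0.893 0.380
  outer loop
   vertex 2.1 4.1 5.3
   vertex 5.5 3.4 4.8
   vertex 0.7 5.2 3.6
  endloop
 endfacet
 facet normal -0.474 0.509 0.719
  outer loop
   vertex 2.1 4.1 5.3
   vertex 0.7 5.2 3.6
   vertex 0.8 1.9 6.0
  endloop
 endfacet
 facet normal 0.182 0.199 0.963
  outer loop
   vertex 2.1 4.1 5.3
   vertex 0.8 1.9 6.0
   vertex 5.5 3.4 4.8
  endloop
 endfacet
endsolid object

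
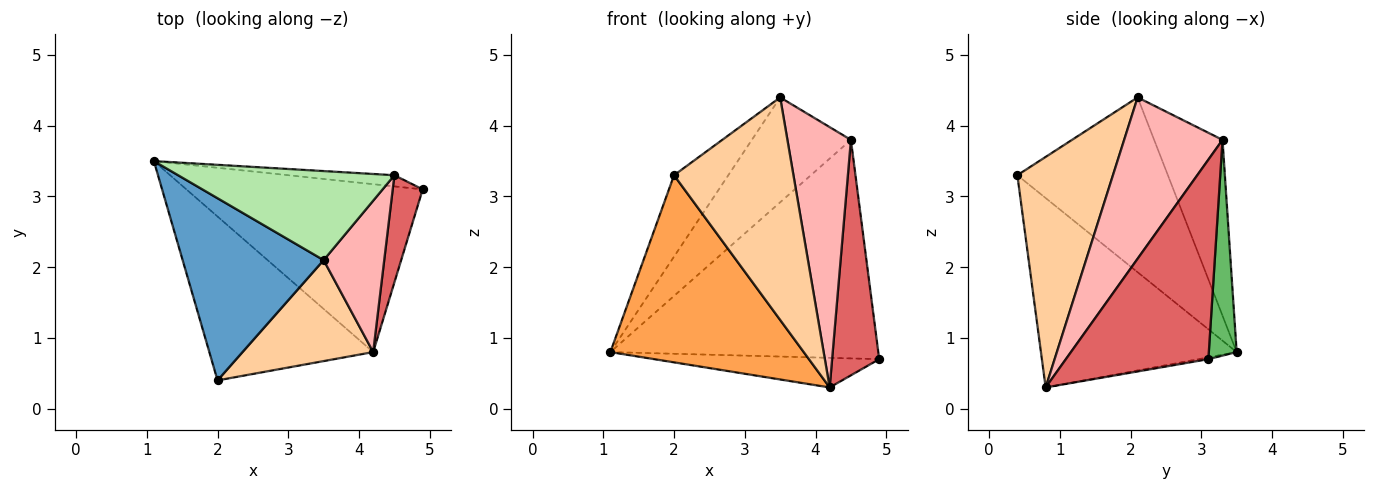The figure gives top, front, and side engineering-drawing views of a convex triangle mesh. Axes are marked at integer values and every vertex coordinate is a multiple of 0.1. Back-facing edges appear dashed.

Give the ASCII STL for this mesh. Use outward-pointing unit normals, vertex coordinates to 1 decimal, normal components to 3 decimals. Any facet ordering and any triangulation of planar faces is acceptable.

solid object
 facet normal -0.749 0.270 0.605
  outer loop
   vertex 3.5 2.1 4.4
   vertex 1.1 3.5 0.8
   vertex 2.0 0.4 3.3
  endloop
 endfacet
 facet normal -0.008 0.174 -0.985
  outer loop
   vertex 4.2 0.8 0.3
   vertex 1.1 3.5 0.8
   vertex 4.9 3.1 0.7
  endloop
 endfacet
 facet normal -0.606 -0.599 -0.524
  outer loop
   vertex 4.2 0.8 0.3
   vertex 2.0 0.4 3.3
   vertex 1.1 3.5 0.8
  endloop
 endfacet
 facet normal 0.589 -0.736 0.334
  outer loop
   vertex 4.2 0.8 0.3
   vertex 3.5 2.1 4.4
   vertex 2.0 0.4 3.3
  endloop
 endfacet
 facet normal 0.103 0.993 -0.051
  outer loop
   vertex 4.5 3.3 3.8
   vertex 4.9 3.1 0.7
   vertex 1.1 3.5 0.8
  endloop
 endfacet
 facet normal -0.466 0.675 0.573
  outer loop
   vertex 4.5 3.3 3.8
   vertex 1.1 3.5 0.8
   vertex 3.5 2.1 4.4
  endloop
 endfacet
 facet normal 0.940 -0.311 0.141
  outer loop
   vertex 4.5 3.3 3.8
   vertex 4.2 0.8 0.3
   vertex 4.9 3.1 0.7
  endloop
 endfacet
 facet normal 0.801 -0.517 0.301
  outer loop
   vertex 4.5 3.3 3.8
   vertex 3.5 2.1 4.4
   vertex 4.2 0.8 0.3
  endloop
 endfacet
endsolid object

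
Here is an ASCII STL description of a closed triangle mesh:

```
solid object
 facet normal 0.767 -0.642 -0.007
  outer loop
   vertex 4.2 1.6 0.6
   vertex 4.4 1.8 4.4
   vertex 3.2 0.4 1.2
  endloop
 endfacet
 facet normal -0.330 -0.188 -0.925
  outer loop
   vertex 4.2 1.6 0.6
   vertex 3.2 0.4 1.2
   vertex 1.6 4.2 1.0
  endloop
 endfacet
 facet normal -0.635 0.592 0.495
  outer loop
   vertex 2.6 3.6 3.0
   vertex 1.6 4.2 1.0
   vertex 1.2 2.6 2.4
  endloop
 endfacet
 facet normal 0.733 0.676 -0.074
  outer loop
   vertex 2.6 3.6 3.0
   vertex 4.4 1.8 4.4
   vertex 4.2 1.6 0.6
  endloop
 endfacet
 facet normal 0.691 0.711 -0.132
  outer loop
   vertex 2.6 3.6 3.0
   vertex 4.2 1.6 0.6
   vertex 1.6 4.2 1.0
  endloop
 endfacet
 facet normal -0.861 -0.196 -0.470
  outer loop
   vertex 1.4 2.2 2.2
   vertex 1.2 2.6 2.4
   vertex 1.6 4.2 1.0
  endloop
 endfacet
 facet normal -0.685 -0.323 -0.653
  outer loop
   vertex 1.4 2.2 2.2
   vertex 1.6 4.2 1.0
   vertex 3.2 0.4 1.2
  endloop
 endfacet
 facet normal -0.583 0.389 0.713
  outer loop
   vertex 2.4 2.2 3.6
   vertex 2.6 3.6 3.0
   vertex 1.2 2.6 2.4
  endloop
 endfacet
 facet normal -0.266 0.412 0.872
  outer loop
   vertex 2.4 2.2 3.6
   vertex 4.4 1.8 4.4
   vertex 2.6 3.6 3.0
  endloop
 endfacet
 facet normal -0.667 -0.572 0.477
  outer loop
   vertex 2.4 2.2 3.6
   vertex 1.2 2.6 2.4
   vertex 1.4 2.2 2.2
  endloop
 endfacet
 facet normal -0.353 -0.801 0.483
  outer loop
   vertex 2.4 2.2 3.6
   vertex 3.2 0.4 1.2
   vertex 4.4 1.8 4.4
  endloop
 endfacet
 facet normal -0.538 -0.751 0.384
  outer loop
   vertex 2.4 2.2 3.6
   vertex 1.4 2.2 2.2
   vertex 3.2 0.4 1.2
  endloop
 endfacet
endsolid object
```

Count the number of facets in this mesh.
12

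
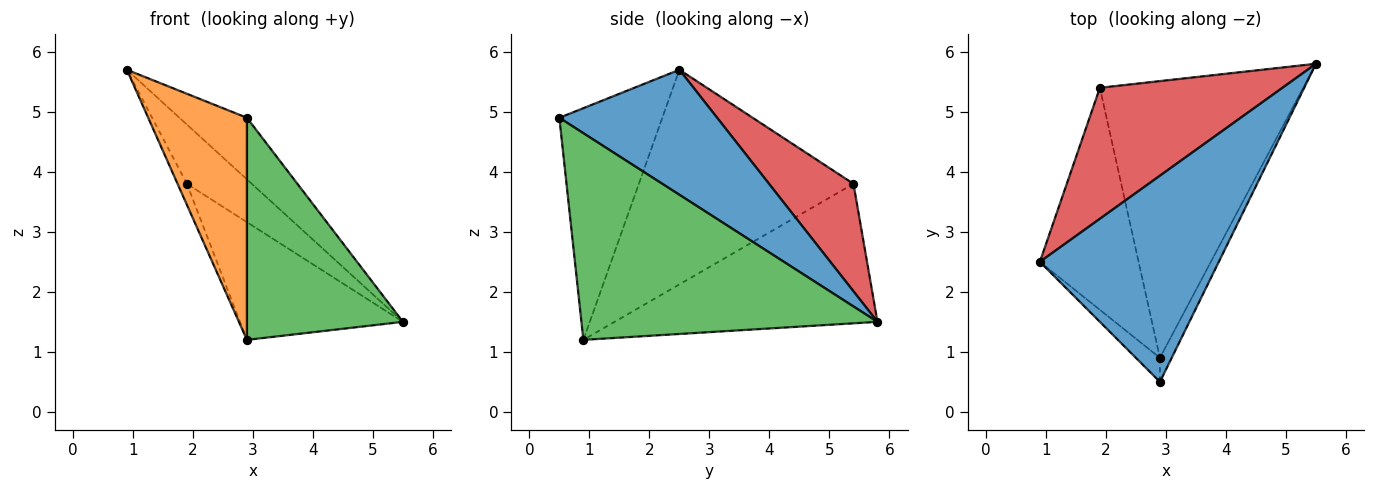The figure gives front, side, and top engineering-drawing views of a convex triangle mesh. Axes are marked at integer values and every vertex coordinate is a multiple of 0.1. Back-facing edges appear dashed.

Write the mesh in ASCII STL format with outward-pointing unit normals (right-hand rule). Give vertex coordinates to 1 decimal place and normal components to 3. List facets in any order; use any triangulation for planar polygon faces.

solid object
 facet normal 0.556 0.238 0.796
  outer loop
   vertex 2.9 0.5 4.9
   vertex 5.5 5.8 1.5
   vertex 0.9 2.5 5.7
  endloop
 endfacet
 facet normal -0.720 -0.690 -0.075
  outer loop
   vertex 2.9 0.9 1.2
   vertex 2.9 0.5 4.9
   vertex 0.9 2.5 5.7
  endloop
 endfacet
 facet normal 0.884 -0.466 -0.050
  outer loop
   vertex 2.9 0.9 1.2
   vertex 5.5 5.8 1.5
   vertex 2.9 0.5 4.9
  endloop
 endfacet
 facet normal 0.473 0.363 0.803
  outer loop
   vertex 1.9 5.4 3.8
   vertex 0.9 2.5 5.7
   vertex 5.5 5.8 1.5
  endloop
 endfacet
 facet normal -0.908 0.039 -0.418
  outer loop
   vertex 1.9 5.4 3.8
   vertex 2.9 0.9 1.2
   vertex 0.9 2.5 5.7
  endloop
 endfacet
 facet normal -0.534 0.331 -0.778
  outer loop
   vertex 1.9 5.4 3.8
   vertex 5.5 5.8 1.5
   vertex 2.9 0.9 1.2
  endloop
 endfacet
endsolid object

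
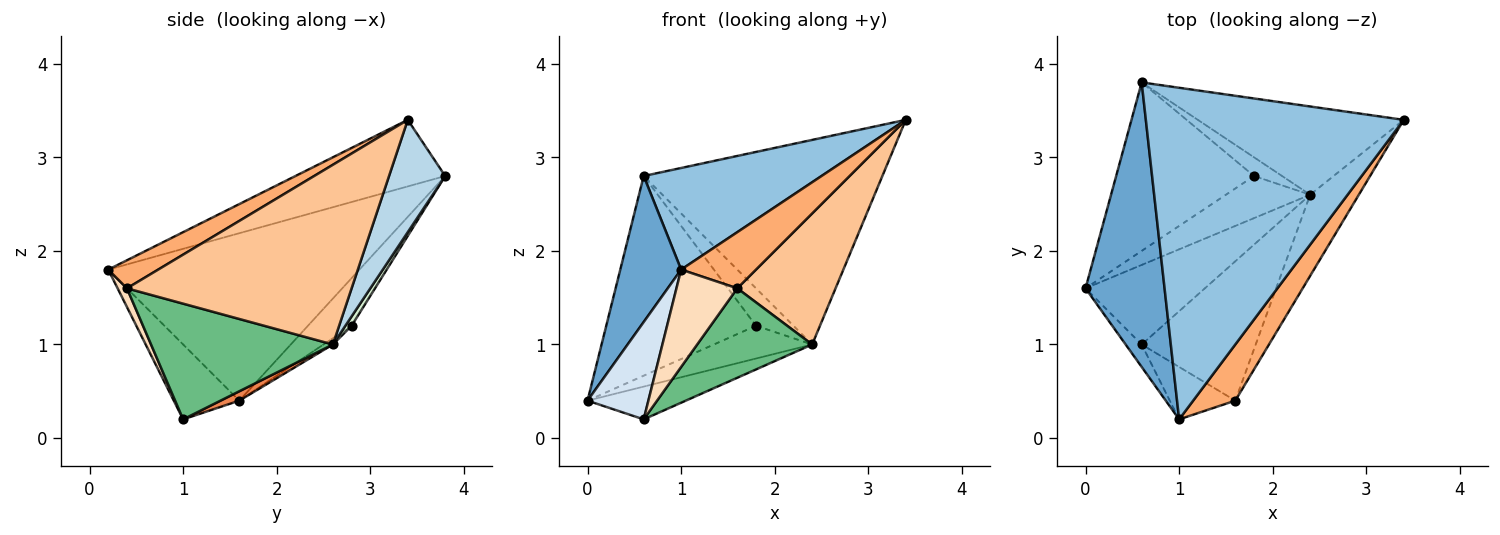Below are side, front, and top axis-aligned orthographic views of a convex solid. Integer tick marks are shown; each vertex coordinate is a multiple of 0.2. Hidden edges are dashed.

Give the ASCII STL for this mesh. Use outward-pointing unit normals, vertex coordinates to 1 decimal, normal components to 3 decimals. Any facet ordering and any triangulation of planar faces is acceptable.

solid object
 facet normal -0.883 -0.214 0.417
  outer loop
   vertex 0.6 3.8 2.8
   vertex 0.0 1.6 0.4
   vertex 1.0 0.2 1.8
  endloop
 endfacet
 facet normal -0.240 -0.284 0.928
  outer loop
   vertex 0.6 3.8 2.8
   vertex 1.0 0.2 1.8
   vertex 3.4 3.4 3.4
  endloop
 endfacet
 facet normal 0.211 0.898 -0.387
  outer loop
   vertex 2.4 2.6 1.0
   vertex 0.6 3.8 2.8
   vertex 3.4 3.4 3.4
  endloop
 endfacet
 facet normal -0.724 -0.672 -0.155
  outer loop
   vertex 0.6 1.0 0.2
   vertex 1.0 0.2 1.8
   vertex 0.0 1.6 0.4
  endloop
 endfacet
 facet normal 0.072 0.380 -0.922
  outer loop
   vertex 0.6 1.0 0.2
   vertex 0.0 1.6 0.4
   vertex 2.4 2.6 1.0
  endloop
 endfacet
 facet normal 0.426 -0.640 0.640
  outer loop
   vertex 1.6 0.4 1.6
   vertex 3.4 3.4 3.4
   vertex 1.0 0.2 1.8
  endloop
 endfacet
 facet normal 0.889 -0.389 -0.241
  outer loop
   vertex 1.6 0.4 1.6
   vertex 2.4 2.6 1.0
   vertex 3.4 3.4 3.4
  endloop
 endfacet
 facet normal 0.134 -0.873 -0.470
  outer loop
   vertex 1.6 0.4 1.6
   vertex 1.0 0.2 1.8
   vertex 0.6 1.0 0.2
  endloop
 endfacet
 facet normal 0.649 -0.411 -0.640
  outer loop
   vertex 1.6 0.4 1.6
   vertex 0.6 1.0 0.2
   vertex 2.4 2.6 1.0
  endloop
 endfacet
 facet normal -0.218 0.746 -0.629
  outer loop
   vertex 1.8 2.8 1.2
   vertex 0.0 1.6 0.4
   vertex 0.6 3.8 2.8
  endloop
 endfacet
 facet normal -0.058 0.613 -0.788
  outer loop
   vertex 1.8 2.8 1.2
   vertex 2.4 2.6 1.0
   vertex 0.0 1.6 0.4
  endloop
 endfacet
 facet normal 0.147 0.885 -0.442
  outer loop
   vertex 1.8 2.8 1.2
   vertex 0.6 3.8 2.8
   vertex 2.4 2.6 1.0
  endloop
 endfacet
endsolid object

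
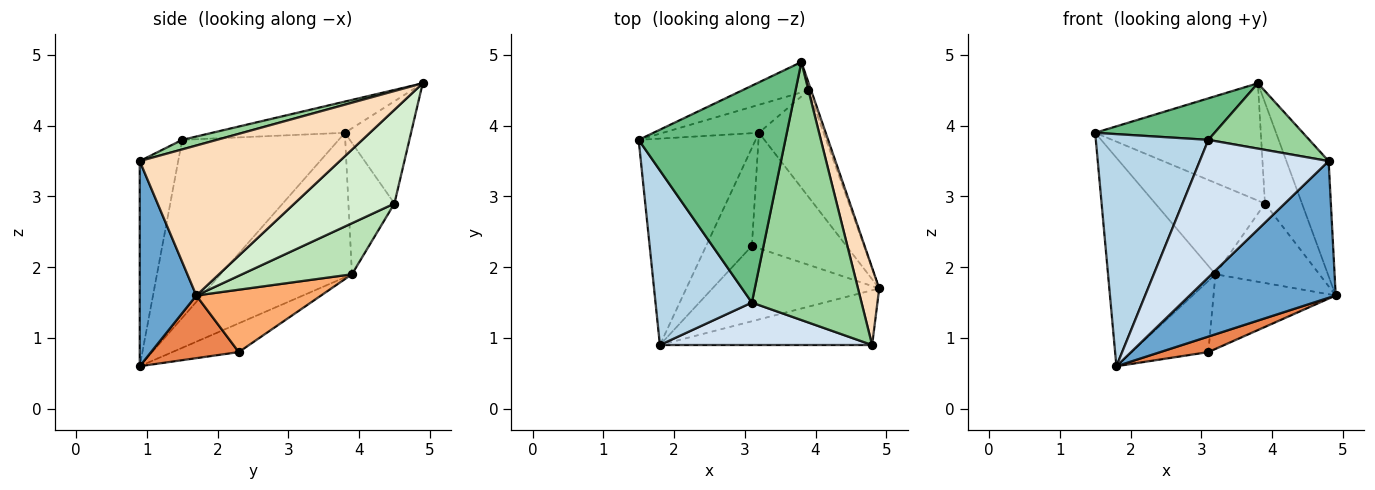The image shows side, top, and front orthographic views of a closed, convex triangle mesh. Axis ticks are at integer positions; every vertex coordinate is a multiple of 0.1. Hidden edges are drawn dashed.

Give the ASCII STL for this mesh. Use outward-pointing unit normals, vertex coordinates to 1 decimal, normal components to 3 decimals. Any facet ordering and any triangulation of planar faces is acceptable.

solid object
 facet normal 0.338 -0.874 -0.350
  outer loop
   vertex 4.8 0.9 3.5
   vertex 1.8 0.9 0.6
   vertex 4.9 1.7 1.6
  endloop
 endfacet
 facet normal -0.656 0.536 -0.531
  outer loop
   vertex 3.2 3.9 1.9
   vertex 1.8 0.9 0.6
   vertex 1.5 3.8 3.9
  endloop
 endfacet
 facet normal -0.743 -0.535 0.402
  outer loop
   vertex 3.1 1.5 3.8
   vertex 1.5 3.8 3.9
   vertex 1.8 0.9 0.6
  endloop
 endfacet
 facet normal -0.274 -0.919 0.284
  outer loop
   vertex 3.1 1.5 3.8
   vertex 1.8 0.9 0.6
   vertex 4.8 0.9 3.5
  endloop
 endfacet
 facet normal 0.345 -0.189 -0.919
  outer loop
   vertex 3.1 2.3 0.8
   vertex 4.9 1.7 1.6
   vertex 1.8 0.9 0.6
  endloop
 endfacet
 facet normal 0.485 0.475 -0.735
  outer loop
   vertex 3.1 2.3 0.8
   vertex 3.2 3.9 1.9
   vertex 4.9 1.7 1.6
  endloop
 endfacet
 facet normal -0.453 0.524 -0.721
  outer loop
   vertex 3.1 2.3 0.8
   vertex 1.8 0.9 0.6
   vertex 3.2 3.9 1.9
  endloop
 endfacet
 facet normal 0.969 0.205 0.137
  outer loop
   vertex 3.8 4.9 4.6
   vertex 4.8 0.9 3.5
   vertex 4.9 1.7 1.6
  endloop
 endfacet
 facet normal -0.205 -0.184 0.961
  outer loop
   vertex 3.8 4.9 4.6
   vertex 1.5 3.8 3.9
   vertex 3.1 1.5 3.8
  endloop
 endfacet
 facet normal 0.084 -0.245 0.966
  outer loop
   vertex 3.8 4.9 4.6
   vertex 3.1 1.5 3.8
   vertex 4.8 0.9 3.5
  endloop
 endfacet
 facet normal 0.535 0.505 -0.677
  outer loop
   vertex 3.9 4.5 2.9
   vertex 4.9 1.7 1.6
   vertex 3.2 3.9 1.9
  endloop
 endfacet
 facet normal 0.937 0.347 -0.027
  outer loop
   vertex 3.9 4.5 2.9
   vertex 3.8 4.9 4.6
   vertex 4.9 1.7 1.6
  endloop
 endfacet
 facet normal -0.372 0.887 -0.272
  outer loop
   vertex 3.9 4.5 2.9
   vertex 3.2 3.9 1.9
   vertex 1.5 3.8 3.9
  endloop
 endfacet
 facet normal -0.361 0.903 -0.234
  outer loop
   vertex 3.9 4.5 2.9
   vertex 1.5 3.8 3.9
   vertex 3.8 4.9 4.6
  endloop
 endfacet
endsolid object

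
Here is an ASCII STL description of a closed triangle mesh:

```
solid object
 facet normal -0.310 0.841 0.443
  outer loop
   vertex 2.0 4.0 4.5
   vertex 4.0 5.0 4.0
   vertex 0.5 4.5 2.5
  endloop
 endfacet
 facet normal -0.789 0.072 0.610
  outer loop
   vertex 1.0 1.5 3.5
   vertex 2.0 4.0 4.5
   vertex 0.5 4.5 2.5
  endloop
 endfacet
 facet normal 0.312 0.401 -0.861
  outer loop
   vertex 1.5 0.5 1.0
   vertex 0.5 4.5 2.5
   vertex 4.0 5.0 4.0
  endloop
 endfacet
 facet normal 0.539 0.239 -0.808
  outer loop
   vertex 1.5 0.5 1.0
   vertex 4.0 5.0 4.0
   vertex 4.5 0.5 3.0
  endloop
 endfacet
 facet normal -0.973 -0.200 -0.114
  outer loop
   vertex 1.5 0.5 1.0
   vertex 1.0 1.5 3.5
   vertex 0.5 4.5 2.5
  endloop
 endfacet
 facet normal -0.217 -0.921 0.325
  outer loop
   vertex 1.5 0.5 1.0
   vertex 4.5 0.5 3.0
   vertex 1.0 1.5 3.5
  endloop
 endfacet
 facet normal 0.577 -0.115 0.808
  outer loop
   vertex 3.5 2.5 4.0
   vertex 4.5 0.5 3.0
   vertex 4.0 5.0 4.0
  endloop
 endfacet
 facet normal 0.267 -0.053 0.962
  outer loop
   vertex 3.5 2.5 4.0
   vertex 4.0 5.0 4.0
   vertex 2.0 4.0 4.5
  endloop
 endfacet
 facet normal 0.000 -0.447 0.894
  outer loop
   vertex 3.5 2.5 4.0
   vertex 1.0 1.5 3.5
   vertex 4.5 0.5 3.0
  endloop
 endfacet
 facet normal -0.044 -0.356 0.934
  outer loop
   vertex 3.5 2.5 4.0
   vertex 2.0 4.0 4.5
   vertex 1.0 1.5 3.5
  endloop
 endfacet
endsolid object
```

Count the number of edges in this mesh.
15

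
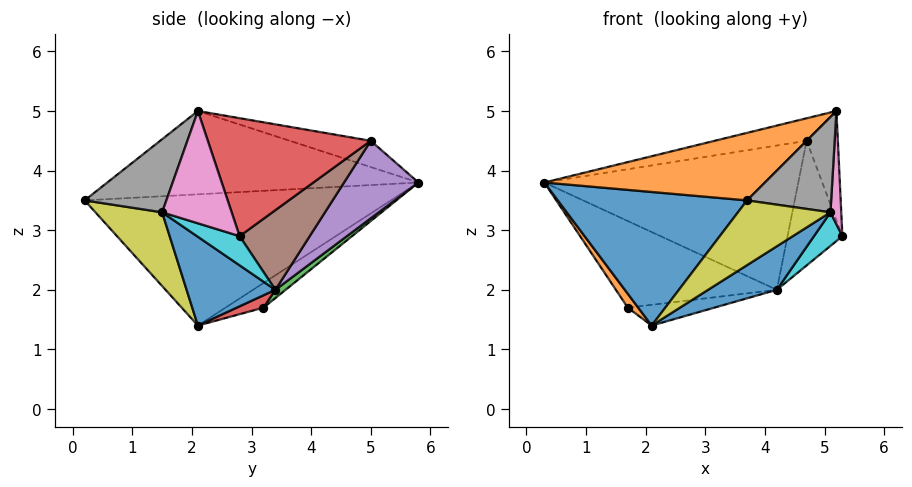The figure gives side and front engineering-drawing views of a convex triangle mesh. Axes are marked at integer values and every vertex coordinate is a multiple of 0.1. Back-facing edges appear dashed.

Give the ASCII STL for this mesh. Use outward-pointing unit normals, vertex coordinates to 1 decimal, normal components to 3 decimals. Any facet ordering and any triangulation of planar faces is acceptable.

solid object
 facet normal -0.838 -0.518 0.170
  outer loop
   vertex 2.1 2.1 1.4
   vertex 3.7 0.2 3.5
   vertex 0.3 5.8 3.8
  endloop
 endfacet
 facet normal -0.443 -0.314 0.840
  outer loop
   vertex 5.2 2.1 5.0
   vertex 0.3 5.8 3.8
   vertex 3.7 0.2 3.5
  endloop
 endfacet
 facet normal -0.129 0.147 0.981
  outer loop
   vertex 4.7 5.0 4.5
   vertex 0.3 5.8 3.8
   vertex 5.2 2.1 5.0
  endloop
 endfacet
 facet normal 0.976 0.187 0.109
  outer loop
   vertex 4.7 5.0 4.5
   vertex 5.2 2.1 5.0
   vertex 5.3 2.8 2.9
  endloop
 endfacet
 facet normal 0.234 0.797 -0.557
  outer loop
   vertex 4.7 5.0 4.5
   vertex 4.2 3.4 2.0
   vertex 0.3 5.8 3.8
  endloop
 endfacet
 facet normal 0.690 0.539 -0.483
  outer loop
   vertex 4.7 5.0 4.5
   vertex 5.3 2.8 2.9
   vertex 4.2 3.4 2.0
  endloop
 endfacet
 facet normal 0.988 -0.153 -0.004
  outer loop
   vertex 5.1 1.5 3.3
   vertex 5.3 2.8 2.9
   vertex 5.2 2.1 5.0
  endloop
 endfacet
 facet normal 0.681 -0.702 0.208
  outer loop
   vertex 5.1 1.5 3.3
   vertex 5.2 2.1 5.0
   vertex 3.7 0.2 3.5
  endloop
 endfacet
 facet normal 0.378 -0.525 -0.763
  outer loop
   vertex 5.1 1.5 3.3
   vertex 3.7 0.2 3.5
   vertex 2.1 2.1 1.4
  endloop
 endfacet
 facet normal 0.487 -0.324 -0.811
  outer loop
   vertex 5.1 1.5 3.3
   vertex 4.2 3.4 2.0
   vertex 5.3 2.8 2.9
  endloop
 endfacet
 facet normal 0.451 -0.349 -0.822
  outer loop
   vertex 5.1 1.5 3.3
   vertex 2.1 2.1 1.4
   vertex 4.2 3.4 2.0
  endloop
 endfacet
 facet normal -0.920 -0.252 -0.301
  outer loop
   vertex 1.7 3.2 1.7
   vertex 2.1 2.1 1.4
   vertex 0.3 5.8 3.8
  endloop
 endfacet
 facet normal 0.041 0.641 -0.766
  outer loop
   vertex 1.7 3.2 1.7
   vertex 0.3 5.8 3.8
   vertex 4.2 3.4 2.0
  endloop
 endfacet
 facet normal 0.091 0.293 -0.952
  outer loop
   vertex 1.7 3.2 1.7
   vertex 4.2 3.4 2.0
   vertex 2.1 2.1 1.4
  endloop
 endfacet
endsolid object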